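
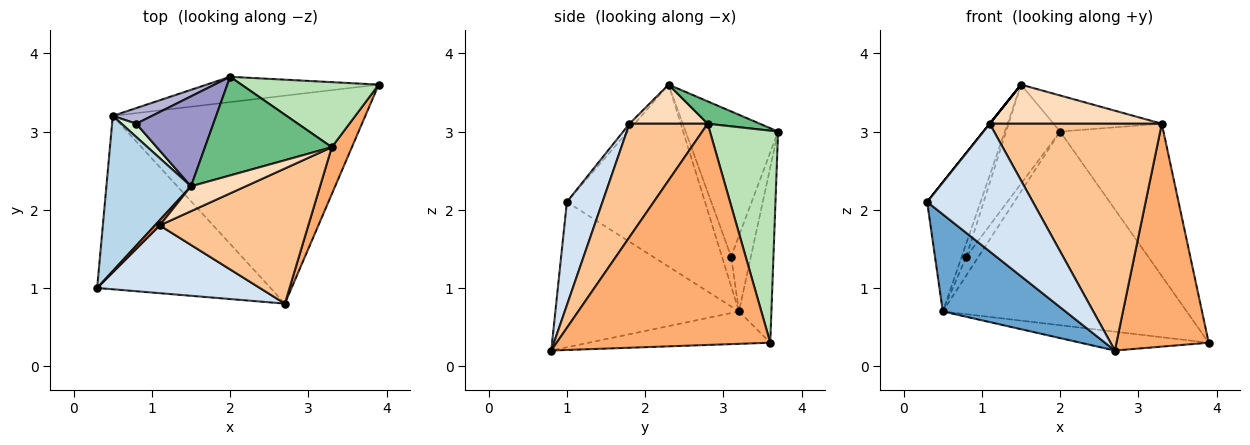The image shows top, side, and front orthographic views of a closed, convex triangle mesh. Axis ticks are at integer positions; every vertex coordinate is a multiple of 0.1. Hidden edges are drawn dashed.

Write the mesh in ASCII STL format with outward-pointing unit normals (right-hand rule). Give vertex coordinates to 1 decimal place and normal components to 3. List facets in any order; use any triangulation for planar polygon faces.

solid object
 facet normal -0.590 -0.394 -0.704
  outer loop
   vertex 0.5 3.2 0.7
   vertex 2.7 0.8 0.2
   vertex 0.3 1.0 2.1
  endloop
 endfacet
 facet normal -0.127 0.090 -0.988
  outer loop
   vertex 0.5 3.2 0.7
   vertex 3.9 3.6 0.3
   vertex 2.7 0.8 0.2
  endloop
 endfacet
 facet normal -0.856 0.331 0.398
  outer loop
   vertex 0.5 3.2 0.7
   vertex 0.3 1.0 2.1
   vertex 1.5 2.3 3.6
  endloop
 endfacet
 facet normal 0.285 -0.847 0.449
  outer loop
   vertex 1.1 1.8 3.1
   vertex 0.3 1.0 2.1
   vertex 2.7 0.8 0.2
  endloop
 endfacet
 facet normal -0.781 0.000 0.625
  outer loop
   vertex 1.1 1.8 3.1
   vertex 1.5 2.3 3.6
   vertex 0.3 1.0 2.1
  endloop
 endfacet
 facet normal 0.915 -0.395 0.083
  outer loop
   vertex 3.3 2.8 3.1
   vertex 2.7 0.8 0.2
   vertex 3.9 3.6 0.3
  endloop
 endfacet
 facet normal 0.364 -0.800 0.477
  outer loop
   vertex 3.3 2.8 3.1
   vertex 1.1 1.8 3.1
   vertex 2.7 0.8 0.2
  endloop
 endfacet
 facet normal 0.358 -0.788 0.501
  outer loop
   vertex 3.3 2.8 3.1
   vertex 1.5 2.3 3.6
   vertex 1.1 1.8 3.1
  endloop
 endfacet
 facet normal 0.163 0.339 0.927
  outer loop
   vertex 2.0 3.7 3.0
   vertex 1.5 2.3 3.6
   vertex 3.3 2.8 3.1
  endloop
 endfacet
 facet normal -0.131 0.983 -0.128
  outer loop
   vertex 2.0 3.7 3.0
   vertex 3.9 3.6 0.3
   vertex 0.5 3.2 0.7
  endloop
 endfacet
 facet normal 0.519 0.786 0.336
  outer loop
   vertex 2.0 3.7 3.0
   vertex 3.3 2.8 3.1
   vertex 3.9 3.6 0.3
  endloop
 endfacet
 facet normal -0.816 0.408 0.408
  outer loop
   vertex 0.8 3.1 1.4
   vertex 0.5 3.2 0.7
   vertex 1.5 2.3 3.6
  endloop
 endfacet
 facet normal -0.785 0.459 0.417
  outer loop
   vertex 0.8 3.1 1.4
   vertex 1.5 2.3 3.6
   vertex 2.0 3.7 3.0
  endloop
 endfacet
 facet normal -0.778 0.483 0.402
  outer loop
   vertex 0.8 3.1 1.4
   vertex 2.0 3.7 3.0
   vertex 0.5 3.2 0.7
  endloop
 endfacet
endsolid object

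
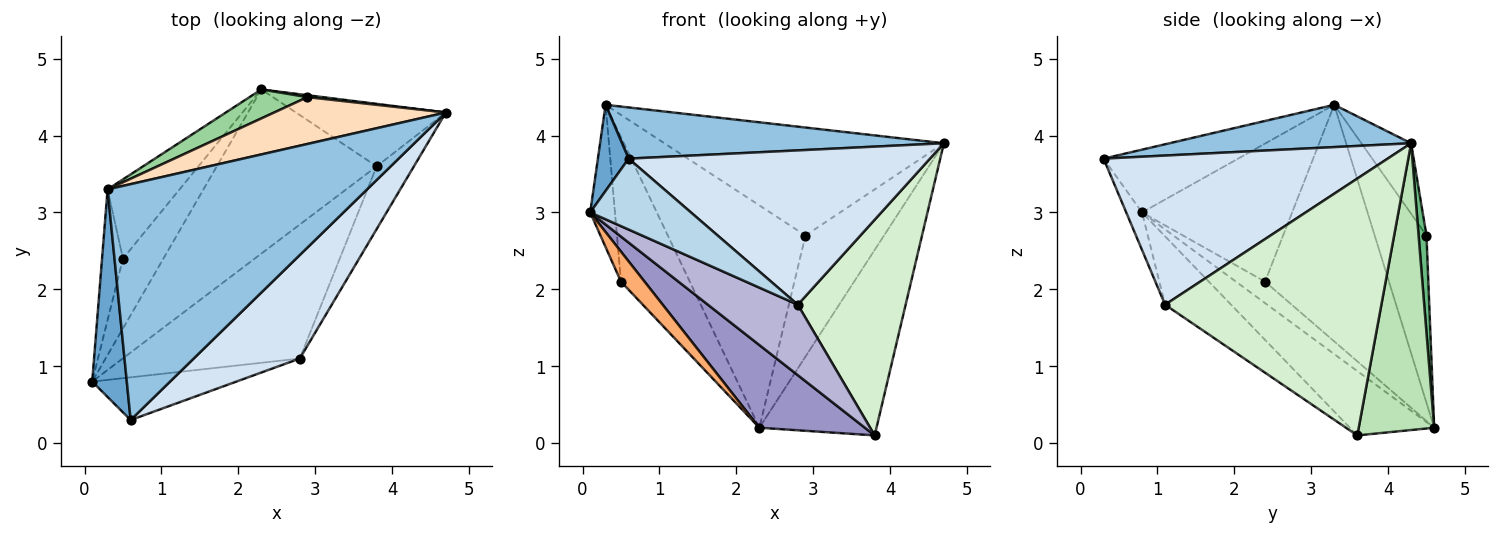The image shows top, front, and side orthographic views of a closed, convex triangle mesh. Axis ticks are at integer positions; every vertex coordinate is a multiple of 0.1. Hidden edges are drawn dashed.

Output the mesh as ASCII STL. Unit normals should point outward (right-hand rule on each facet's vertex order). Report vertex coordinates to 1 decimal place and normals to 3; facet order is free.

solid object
 facet normal -0.859 -0.196 0.473
  outer loop
   vertex 0.6 0.3 3.7
   vertex 0.3 3.3 4.4
   vertex 0.1 0.8 3.0
  endloop
 endfacet
 facet normal 0.157 -0.209 0.965
  outer loop
   vertex 0.6 0.3 3.7
   vertex 4.7 4.3 3.9
   vertex 0.3 3.3 4.4
  endloop
 endfacet
 facet normal -0.133 -0.849 -0.511
  outer loop
   vertex 0.6 0.3 3.7
   vertex 0.1 0.8 3.0
   vertex 2.8 1.1 1.8
  endloop
 endfacet
 facet normal 0.617 -0.654 0.439
  outer loop
   vertex 0.6 0.3 3.7
   vertex 2.8 1.1 1.8
   vertex 4.7 4.3 3.9
  endloop
 endfacet
 facet normal -0.976 0.161 -0.148
  outer loop
   vertex 0.5 2.4 2.1
   vertex 0.1 0.8 3.0
   vertex 0.3 3.3 4.4
  endloop
 endfacet
 facet normal -0.438 -0.355 -0.826
  outer loop
   vertex 0.5 2.4 2.1
   vertex 2.3 4.6 0.2
   vertex 0.1 0.8 3.0
  endloop
 endfacet
 facet normal -0.845 0.469 -0.257
  outer loop
   vertex 0.5 2.4 2.1
   vertex 0.3 3.3 4.4
   vertex 2.3 4.6 0.2
  endloop
 endfacet
 facet normal -0.161 0.905 0.393
  outer loop
   vertex 2.9 4.5 2.7
   vertex 0.3 3.3 4.4
   vertex 4.7 4.3 3.9
  endloop
 endfacet
 facet normal 0.100 0.995 0.016
  outer loop
   vertex 2.9 4.5 2.7
   vertex 4.7 4.3 3.9
   vertex 2.3 4.6 0.2
  endloop
 endfacet
 facet normal -0.350 0.929 0.121
  outer loop
   vertex 2.9 4.5 2.7
   vertex 2.3 4.6 0.2
   vertex 0.3 3.3 4.4
  endloop
 endfacet
 facet normal 0.521 0.809 -0.272
  outer loop
   vertex 3.8 3.6 0.1
   vertex 2.3 4.6 0.2
   vertex 4.7 4.3 3.9
  endloop
 endfacet
 facet normal 0.887 -0.442 -0.129
  outer loop
   vertex 3.8 3.6 0.1
   vertex 4.7 4.3 3.9
   vertex 2.8 1.1 1.8
  endloop
 endfacet
 facet normal -0.338 -0.423 -0.840
  outer loop
   vertex 3.8 3.6 0.1
   vertex 0.1 0.8 3.0
   vertex 2.3 4.6 0.2
  endloop
 endfacet
 facet normal -0.323 -0.440 -0.838
  outer loop
   vertex 3.8 3.6 0.1
   vertex 2.8 1.1 1.8
   vertex 0.1 0.8 3.0
  endloop
 endfacet
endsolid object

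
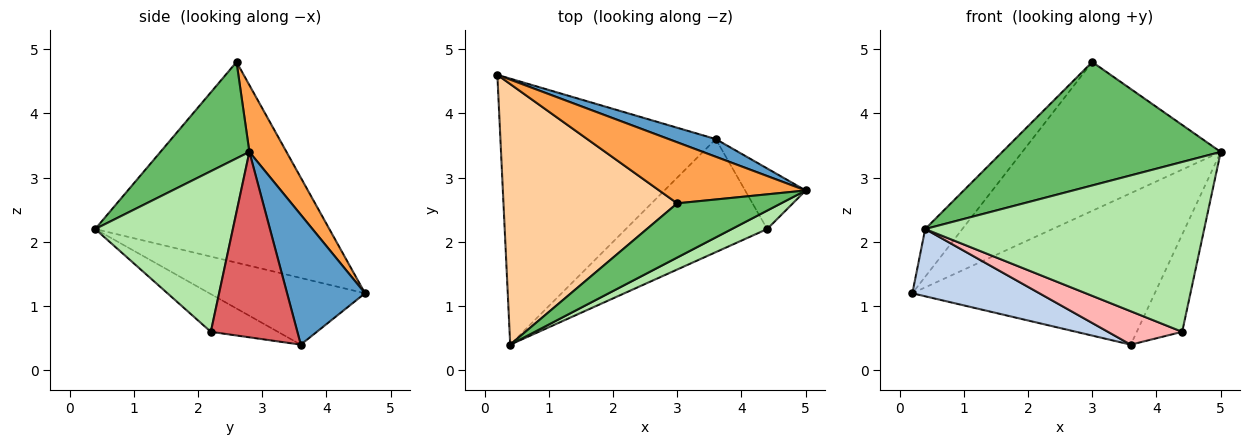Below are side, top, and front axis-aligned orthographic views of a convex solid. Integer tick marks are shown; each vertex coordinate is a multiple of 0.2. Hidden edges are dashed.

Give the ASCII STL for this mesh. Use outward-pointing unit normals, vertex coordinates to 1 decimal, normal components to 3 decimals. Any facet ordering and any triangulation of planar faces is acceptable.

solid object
 facet normal 0.304 0.946 0.110
  outer loop
   vertex 3.6 3.6 0.4
   vertex 0.2 4.6 1.2
   vertex 5.0 2.8 3.4
  endloop
 endfacet
 facet normal -0.288 -0.235 -0.929
  outer loop
   vertex 3.6 3.6 0.4
   vertex 0.4 0.4 2.2
   vertex 0.2 4.6 1.2
  endloop
 endfacet
 facet normal 0.171 0.912 0.374
  outer loop
   vertex 3.0 2.6 4.8
   vertex 5.0 2.8 3.4
   vertex 0.2 4.6 1.2
  endloop
 endfacet
 facet normal -0.751 0.119 0.650
  outer loop
   vertex 3.0 2.6 4.8
   vertex 0.2 4.6 1.2
   vertex 0.4 0.4 2.2
  endloop
 endfacet
 facet normal 0.349 -0.858 0.377
  outer loop
   vertex 3.0 2.6 4.8
   vertex 0.4 0.4 2.2
   vertex 5.0 2.8 3.4
  endloop
 endfacet
 facet normal 0.440 -0.893 0.097
  outer loop
   vertex 4.4 2.2 0.6
   vertex 5.0 2.8 3.4
   vertex 0.4 0.4 2.2
  endloop
 endfacet
 facet normal 0.851 0.446 -0.278
  outer loop
   vertex 4.4 2.2 0.6
   vertex 3.6 3.6 0.4
   vertex 5.0 2.8 3.4
  endloop
 endfacet
 facet normal -0.248 -0.274 -0.929
  outer loop
   vertex 4.4 2.2 0.6
   vertex 0.4 0.4 2.2
   vertex 3.6 3.6 0.4
  endloop
 endfacet
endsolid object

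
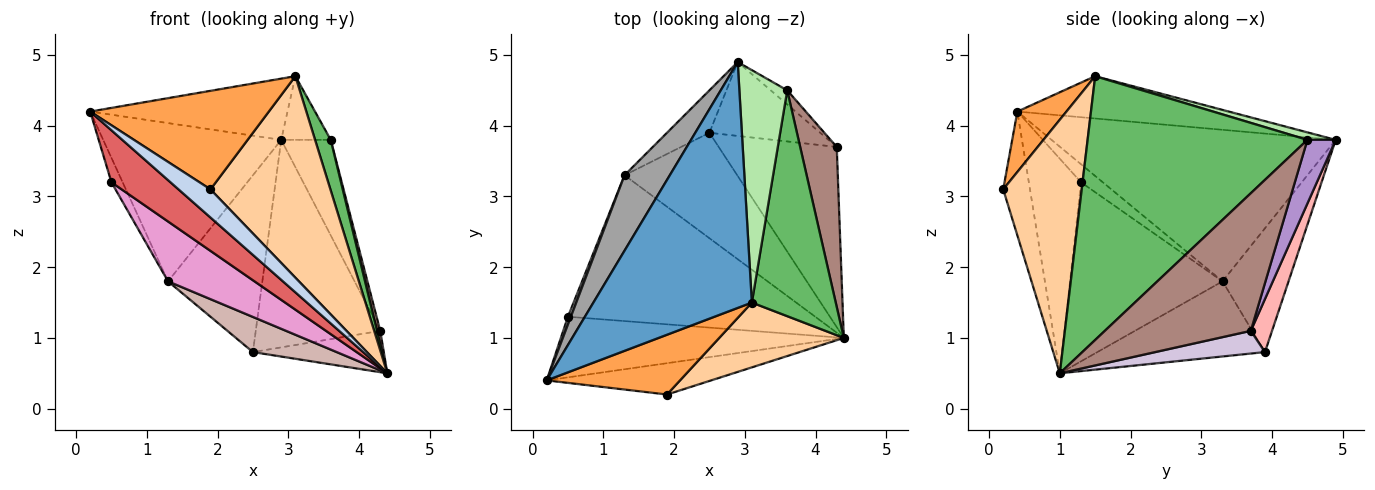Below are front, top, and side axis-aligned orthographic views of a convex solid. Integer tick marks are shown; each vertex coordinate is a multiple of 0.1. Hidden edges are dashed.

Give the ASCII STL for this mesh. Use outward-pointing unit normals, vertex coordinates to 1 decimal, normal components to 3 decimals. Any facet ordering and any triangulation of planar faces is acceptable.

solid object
 facet normal -0.251 0.234 0.939
  outer loop
   vertex 3.1 1.5 4.7
   vertex 2.9 4.9 3.8
   vertex 0.2 0.4 4.2
  endloop
 endfacet
 facet normal -0.489 -0.583 -0.649
  outer loop
   vertex 1.9 0.2 3.1
   vertex 0.2 0.4 4.2
   vertex 4.4 1.0 0.5
  endloop
 endfacet
 facet normal 0.229 -0.832 0.505
  outer loop
   vertex 1.9 0.2 3.1
   vertex 3.1 1.5 4.7
   vertex 0.2 0.4 4.2
  endloop
 endfacet
 facet normal 0.529 -0.808 0.260
  outer loop
   vertex 1.9 0.2 3.1
   vertex 4.4 1.0 0.5
   vertex 3.1 1.5 4.7
  endloop
 endfacet
 facet normal 0.951 -0.068 0.302
  outer loop
   vertex 3.6 4.5 3.8
   vertex 3.1 1.5 4.7
   vertex 4.4 1.0 0.5
  endloop
 endfacet
 facet normal 0.149 0.261 0.954
  outer loop
   vertex 3.6 4.5 3.8
   vertex 2.9 4.9 3.8
   vertex 3.1 1.5 4.7
  endloop
 endfacet
 facet normal -0.499 -0.565 -0.658
  outer loop
   vertex 0.5 1.3 3.2
   vertex 4.4 1.0 0.5
   vertex 0.2 0.4 4.2
  endloop
 endfacet
 facet normal 0.159 0.930 -0.331
  outer loop
   vertex 4.3 3.7 1.1
   vertex 2.5 3.9 0.8
   vertex 2.9 4.9 3.8
  endloop
 endfacet
 facet normal 0.492 0.861 -0.128
  outer loop
   vertex 4.3 3.7 1.1
   vertex 2.9 4.9 3.8
   vertex 3.6 4.5 3.8
  endloop
 endfacet
 facet normal 0.184 0.220 -0.958
  outer loop
   vertex 4.3 3.7 1.1
   vertex 4.4 1.0 0.5
   vertex 2.5 3.9 0.8
  endloop
 endfacet
 facet normal 0.966 -0.021 0.257
  outer loop
   vertex 4.3 3.7 1.1
   vertex 3.6 4.5 3.8
   vertex 4.4 1.0 0.5
  endloop
 endfacet
 facet normal -0.535 -0.267 -0.802
  outer loop
   vertex 1.3 3.3 1.8
   vertex 2.5 3.9 0.8
   vertex 4.4 1.0 0.5
  endloop
 endfacet
 facet normal -0.556 -0.315 -0.769
  outer loop
   vertex 1.3 3.3 1.8
   vertex 4.4 1.0 0.5
   vertex 0.5 1.3 3.2
  endloop
 endfacet
 facet normal -0.563 0.804 -0.193
  outer loop
   vertex 1.3 3.3 1.8
   vertex 2.9 4.9 3.8
   vertex 2.5 3.9 0.8
  endloop
 endfacet
 facet normal -0.821 0.515 0.245
  outer loop
   vertex 1.3 3.3 1.8
   vertex 0.2 0.4 4.2
   vertex 2.9 4.9 3.8
  endloop
 endfacet
 facet normal -0.880 0.452 0.143
  outer loop
   vertex 1.3 3.3 1.8
   vertex 0.5 1.3 3.2
   vertex 0.2 0.4 4.2
  endloop
 endfacet
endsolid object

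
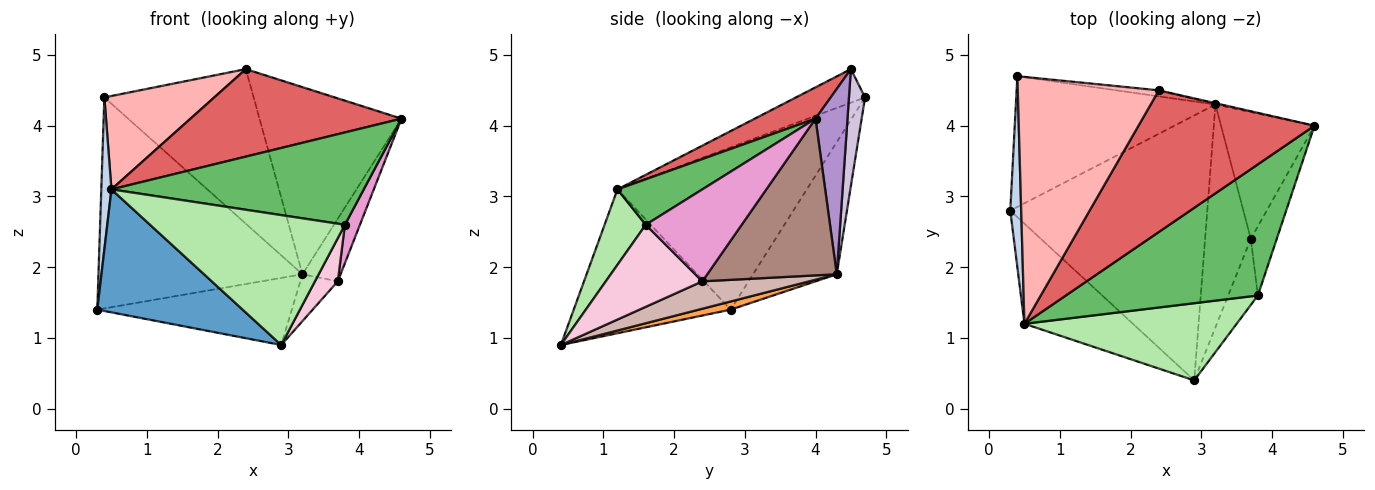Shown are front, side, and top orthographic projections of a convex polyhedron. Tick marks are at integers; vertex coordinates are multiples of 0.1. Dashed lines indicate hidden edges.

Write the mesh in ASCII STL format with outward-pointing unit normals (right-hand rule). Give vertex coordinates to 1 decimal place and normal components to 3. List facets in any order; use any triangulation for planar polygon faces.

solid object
 facet normal -0.642 -0.595 -0.484
  outer loop
   vertex 0.5 1.2 3.1
   vertex 0.3 2.8 1.4
   vertex 2.9 0.4 0.9
  endloop
 endfacet
 facet normal -0.996 -0.053 0.067
  outer loop
   vertex 0.5 1.2 3.1
   vertex 0.4 4.7 4.4
   vertex 0.3 2.8 1.4
  endloop
 endfacet
 facet normal 0.040 0.245 -0.969
  outer loop
   vertex 3.2 4.3 1.9
   vertex 2.9 0.4 0.9
   vertex 0.3 2.8 1.4
  endloop
 endfacet
 facet normal -0.329 0.803 -0.497
  outer loop
   vertex 3.2 4.3 1.9
   vertex 0.3 2.8 1.4
   vertex 0.4 4.7 4.4
  endloop
 endfacet
 facet normal 0.190 -0.565 0.803
  outer loop
   vertex 3.8 1.6 2.6
   vertex 4.6 4.0 4.1
   vertex 0.5 1.2 3.1
  endloop
 endfacet
 facet normal 0.179 -0.846 0.503
  outer loop
   vertex 3.8 1.6 2.6
   vertex 0.5 1.2 3.1
   vertex 2.9 0.4 0.9
  endloop
 endfacet
 facet normal 0.150 -0.520 0.841
  outer loop
   vertex 2.4 4.5 4.8
   vertex 0.5 1.2 3.1
   vertex 4.6 4.0 4.1
  endloop
 endfacet
 facet normal -0.217 -0.345 0.913
  outer loop
   vertex 2.4 4.5 4.8
   vertex 0.4 4.7 4.4
   vertex 0.5 1.2 3.1
  endloop
 endfacet
 facet normal 0.220 0.976 -0.007
  outer loop
   vertex 2.4 4.5 4.8
   vertex 4.6 4.0 4.1
   vertex 3.2 4.3 1.9
  endloop
 endfacet
 facet normal 0.107 0.993 -0.039
  outer loop
   vertex 2.4 4.5 4.8
   vertex 3.2 4.3 1.9
   vertex 0.4 4.7 4.4
  endloop
 endfacet
 facet normal 0.833 0.245 -0.496
  outer loop
   vertex 3.7 2.4 1.8
   vertex 3.2 4.3 1.9
   vertex 4.6 4.0 4.1
  endloop
 endfacet
 facet normal 0.506 0.178 -0.844
  outer loop
   vertex 3.7 2.4 1.8
   vertex 2.9 0.4 0.9
   vertex 3.2 4.3 1.9
  endloop
 endfacet
 facet normal 0.952 -0.149 -0.268
  outer loop
   vertex 3.7 2.4 1.8
   vertex 4.6 4.0 4.1
   vertex 3.8 1.6 2.6
  endloop
 endfacet
 facet normal 0.918 -0.218 -0.332
  outer loop
   vertex 3.7 2.4 1.8
   vertex 3.8 1.6 2.6
   vertex 2.9 0.4 0.9
  endloop
 endfacet
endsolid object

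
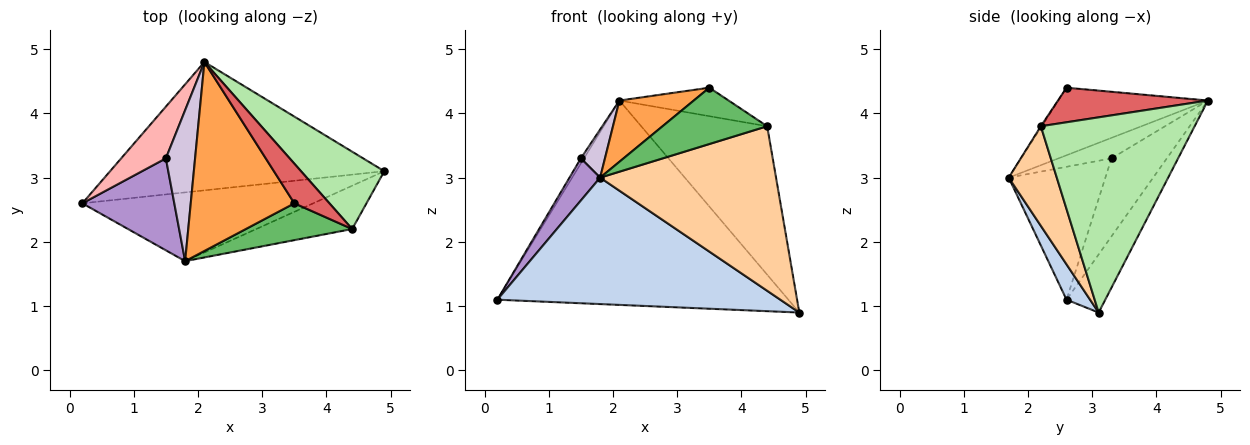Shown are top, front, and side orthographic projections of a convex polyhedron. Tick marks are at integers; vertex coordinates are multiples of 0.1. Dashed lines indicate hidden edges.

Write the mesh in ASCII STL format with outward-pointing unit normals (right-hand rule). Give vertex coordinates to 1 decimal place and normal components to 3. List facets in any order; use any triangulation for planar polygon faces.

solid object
 facet normal -0.112 0.841 -0.529
  outer loop
   vertex 2.1 4.8 4.2
   vertex 4.9 3.1 0.9
   vertex 0.2 2.6 1.1
  endloop
 endfacet
 facet normal 0.073 -0.876 -0.476
  outer loop
   vertex 1.8 1.7 3.0
   vertex 0.2 2.6 1.1
   vertex 4.9 3.1 0.9
  endloop
 endfacet
 facet normal -0.527 -0.262 0.808
  outer loop
   vertex 1.8 1.7 3.0
   vertex 3.5 2.6 4.4
   vertex 2.1 4.8 4.2
  endloop
 endfacet
 facet normal 0.256 -0.935 -0.246
  outer loop
   vertex 4.4 2.2 3.8
   vertex 1.8 1.7 3.0
   vertex 4.9 3.1 0.9
  endloop
 endfacet
 facet normal -0.007 -0.837 0.547
  outer loop
   vertex 4.4 2.2 3.8
   vertex 3.5 2.6 4.4
   vertex 1.8 1.7 3.0
  endloop
 endfacet
 facet normal 0.735 0.602 0.313
  outer loop
   vertex 4.4 2.2 3.8
   vertex 4.9 3.1 0.9
   vertex 2.1 4.8 4.2
  endloop
 endfacet
 facet normal 0.625 0.455 0.634
  outer loop
   vertex 4.4 2.2 3.8
   vertex 2.1 4.8 4.2
   vertex 3.5 2.6 4.4
  endloop
 endfacet
 facet normal -0.867 0.049 0.497
  outer loop
   vertex 1.5 3.3 3.3
   vertex 2.1 4.8 4.2
   vertex 0.2 2.6 1.1
  endloop
 endfacet
 facet normal -0.796 -0.252 0.551
  outer loop
   vertex 1.5 3.3 3.3
   vertex 0.2 2.6 1.1
   vertex 1.8 1.7 3.0
  endloop
 endfacet
 facet normal -0.556 -0.253 0.792
  outer loop
   vertex 1.5 3.3 3.3
   vertex 1.8 1.7 3.0
   vertex 2.1 4.8 4.2
  endloop
 endfacet
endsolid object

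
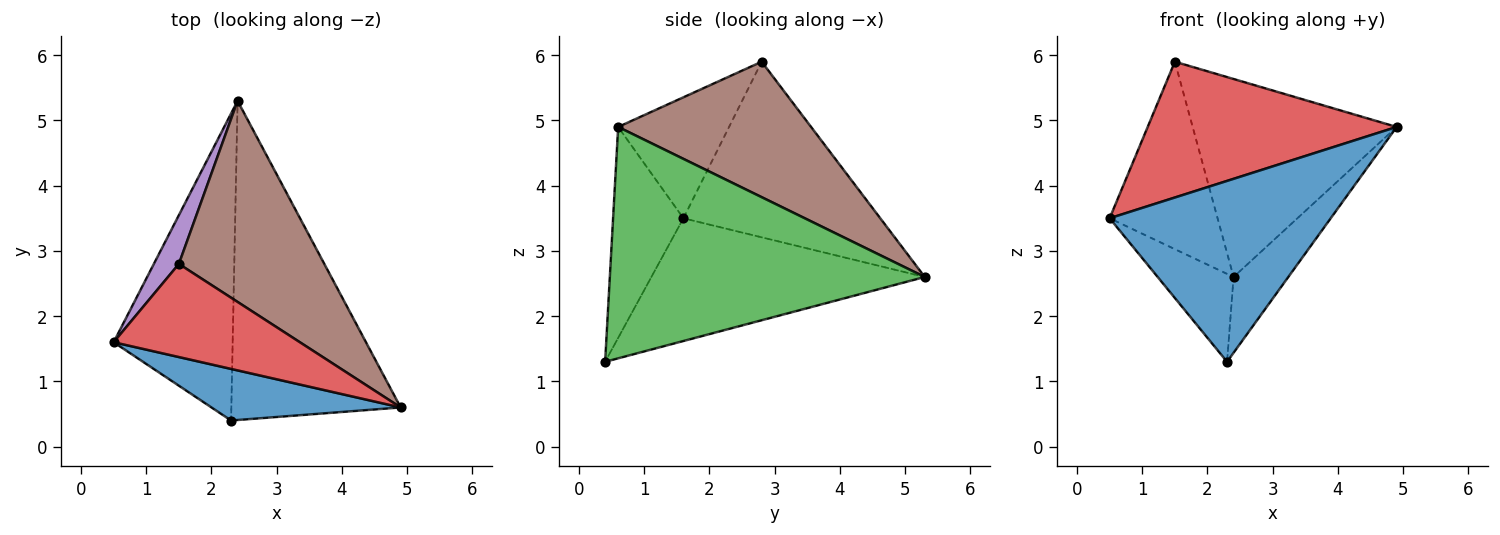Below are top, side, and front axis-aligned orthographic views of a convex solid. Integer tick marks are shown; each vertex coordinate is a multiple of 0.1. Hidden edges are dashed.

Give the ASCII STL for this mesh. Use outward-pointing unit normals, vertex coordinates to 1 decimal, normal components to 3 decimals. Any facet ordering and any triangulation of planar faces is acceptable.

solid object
 facet normal -0.292 -0.920 0.262
  outer loop
   vertex 2.3 0.4 1.3
   vertex 4.9 0.6 4.9
   vertex 0.5 1.6 3.5
  endloop
 endfacet
 facet normal -0.704 0.195 -0.683
  outer loop
   vertex 2.3 0.4 1.3
   vertex 0.5 1.6 3.5
   vertex 2.4 5.3 2.6
  endloop
 endfacet
 facet normal 0.799 0.139 -0.585
  outer loop
   vertex 2.3 0.4 1.3
   vertex 2.4 5.3 2.6
   vertex 4.9 0.6 4.9
  endloop
 endfacet
 facet normal -0.345 -0.774 0.531
  outer loop
   vertex 1.5 2.8 5.9
   vertex 0.5 1.6 3.5
   vertex 4.9 0.6 4.9
  endloop
 endfacet
 facet normal -0.870 0.477 0.124
  outer loop
   vertex 1.5 2.8 5.9
   vertex 2.4 5.3 2.6
   vertex 0.5 1.6 3.5
  endloop
 endfacet
 facet normal 0.553 0.585 0.594
  outer loop
   vertex 1.5 2.8 5.9
   vertex 4.9 0.6 4.9
   vertex 2.4 5.3 2.6
  endloop
 endfacet
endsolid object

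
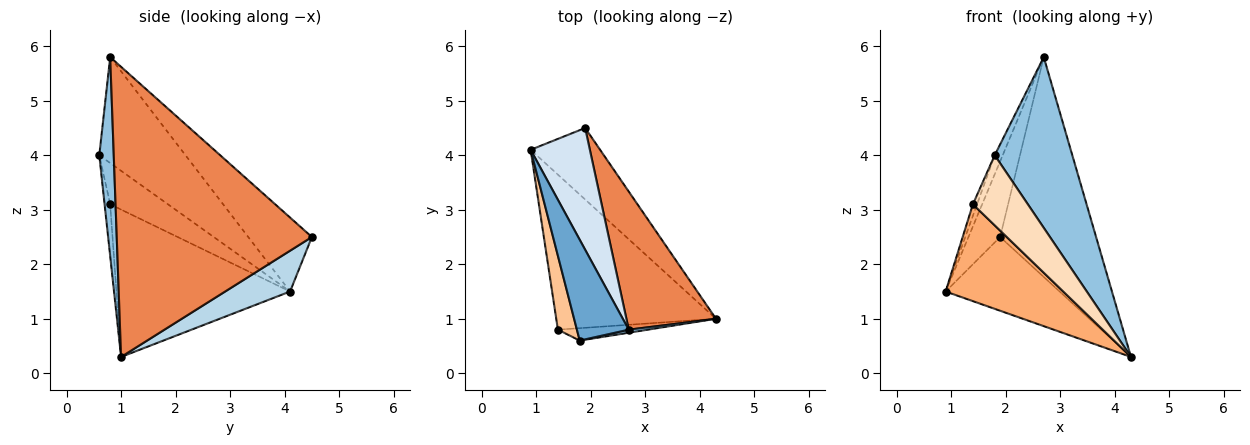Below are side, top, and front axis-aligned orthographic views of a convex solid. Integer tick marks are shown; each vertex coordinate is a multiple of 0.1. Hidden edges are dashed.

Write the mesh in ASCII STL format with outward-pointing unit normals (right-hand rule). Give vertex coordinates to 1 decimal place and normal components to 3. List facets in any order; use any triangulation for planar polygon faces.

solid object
 facet normal -0.895 0.083 0.438
  outer loop
   vertex 2.7 0.8 5.8
   vertex 0.9 4.1 1.5
   vertex 1.8 0.6 4.0
  endloop
 endfacet
 facet normal 0.183 -0.983 0.018
  outer loop
   vertex 2.7 0.8 5.8
   vertex 1.8 0.6 4.0
   vertex 4.3 1.0 0.3
  endloop
 endfacet
 facet normal 0.378 0.665 -0.644
  outer loop
   vertex 1.9 4.5 2.5
   vertex 4.3 1.0 0.3
   vertex 0.9 4.1 1.5
  endloop
 endfacet
 facet normal -0.728 0.362 0.583
  outer loop
   vertex 1.9 4.5 2.5
   vertex 0.9 4.1 1.5
   vertex 2.7 0.8 5.8
  endloop
 endfacet
 facet normal 0.865 0.425 0.267
  outer loop
   vertex 1.9 4.5 2.5
   vertex 2.7 0.8 5.8
   vertex 4.3 1.0 0.3
  endloop
 endfacet
 facet normal -0.616 -0.417 -0.668
  outer loop
   vertex 1.4 0.8 3.1
   vertex 0.9 4.1 1.5
   vertex 4.3 1.0 0.3
  endloop
 endfacet
 facet normal -0.906 0.065 0.417
  outer loop
   vertex 1.4 0.8 3.1
   vertex 1.8 0.6 4.0
   vertex 0.9 4.1 1.5
  endloop
 endfacet
 facet normal -0.100 -0.980 -0.173
  outer loop
   vertex 1.4 0.8 3.1
   vertex 4.3 1.0 0.3
   vertex 1.8 0.6 4.0
  endloop
 endfacet
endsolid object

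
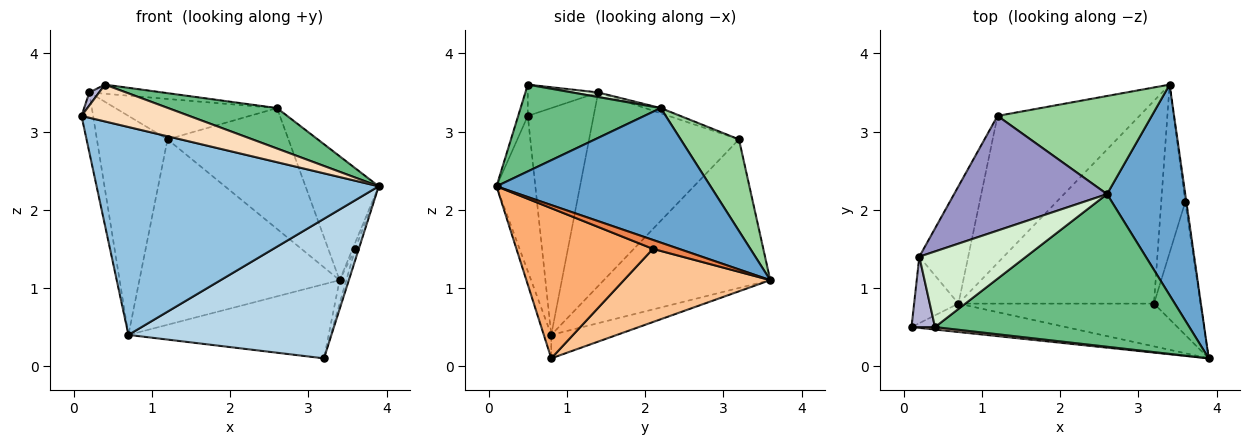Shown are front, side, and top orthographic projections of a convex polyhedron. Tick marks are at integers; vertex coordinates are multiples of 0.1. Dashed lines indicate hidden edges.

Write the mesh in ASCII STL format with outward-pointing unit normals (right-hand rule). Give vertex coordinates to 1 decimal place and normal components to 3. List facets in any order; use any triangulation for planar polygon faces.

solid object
 facet normal 0.829 0.284 0.482
  outer loop
   vertex 2.6 2.2 3.3
   vertex 3.9 0.1 2.3
   vertex 3.4 3.6 1.1
  endloop
 endfacet
 facet normal -0.135 -0.982 -0.134
  outer loop
   vertex 0.7 0.8 0.4
   vertex 3.9 0.1 2.3
   vertex 0.1 0.5 3.2
  endloop
 endfacet
 facet normal -0.035 -0.956 -0.293
  outer loop
   vertex 0.7 0.8 0.4
   vertex 3.2 0.8 0.1
   vertex 3.9 0.1 2.3
  endloop
 endfacet
 facet normal -0.112 0.341 -0.933
  outer loop
   vertex 0.7 0.8 0.4
   vertex 3.4 3.6 1.1
   vertex 3.2 0.8 0.1
  endloop
 endfacet
 facet normal 0.987 0.099 -0.123
  outer loop
   vertex 3.6 2.1 1.5
   vertex 3.4 3.6 1.1
   vertex 3.9 0.1 2.3
  endloop
 endfacet
 facet normal 0.955 0.025 -0.296
  outer loop
   vertex 3.6 2.1 1.5
   vertex 3.9 0.1 2.3
   vertex 3.2 0.8 0.1
  endloop
 endfacet
 facet normal 0.949 0.043 -0.312
  outer loop
   vertex 3.6 2.1 1.5
   vertex 3.2 0.8 0.1
   vertex 3.4 3.6 1.1
  endloop
 endfacet
 facet normal -0.089 -0.994 0.067
  outer loop
   vertex 0.4 0.5 3.6
   vertex 0.1 0.5 3.2
   vertex 3.9 0.1 2.3
  endloop
 endfacet
 facet normal 0.313 -0.243 0.918
  outer loop
   vertex 0.4 0.5 3.6
   vertex 3.9 0.1 2.3
   vertex 2.6 2.2 3.3
  endloop
 endfacet
 facet normal 0.351 0.727 0.590
  outer loop
   vertex 1.2 3.2 2.9
   vertex 2.6 2.2 3.3
   vertex 3.4 3.6 1.1
  endloop
 endfacet
 facet normal -0.546 0.656 -0.521
  outer loop
   vertex 1.2 3.2 2.9
   vertex 3.4 3.6 1.1
   vertex 0.7 0.8 0.4
  endloop
 endfacet
 facet normal 0.043 0.120 0.992
  outer loop
   vertex 0.2 1.4 3.5
   vertex 0.4 0.5 3.6
   vertex 2.6 2.2 3.3
  endloop
 endfacet
 facet normal -0.032 0.332 0.943
  outer loop
   vertex 0.2 1.4 3.5
   vertex 2.6 2.2 3.3
   vertex 1.2 3.2 2.9
  endloop
 endfacet
 facet normal -0.795 -0.110 0.596
  outer loop
   vertex 0.2 1.4 3.5
   vertex 0.1 0.5 3.2
   vertex 0.4 0.5 3.6
  endloop
 endfacet
 facet normal -0.967 0.170 -0.189
  outer loop
   vertex 0.2 1.4 3.5
   vertex 0.7 0.8 0.4
   vertex 0.1 0.5 3.2
  endloop
 endfacet
 facet normal -0.882 0.416 -0.223
  outer loop
   vertex 0.2 1.4 3.5
   vertex 1.2 3.2 2.9
   vertex 0.7 0.8 0.4
  endloop
 endfacet
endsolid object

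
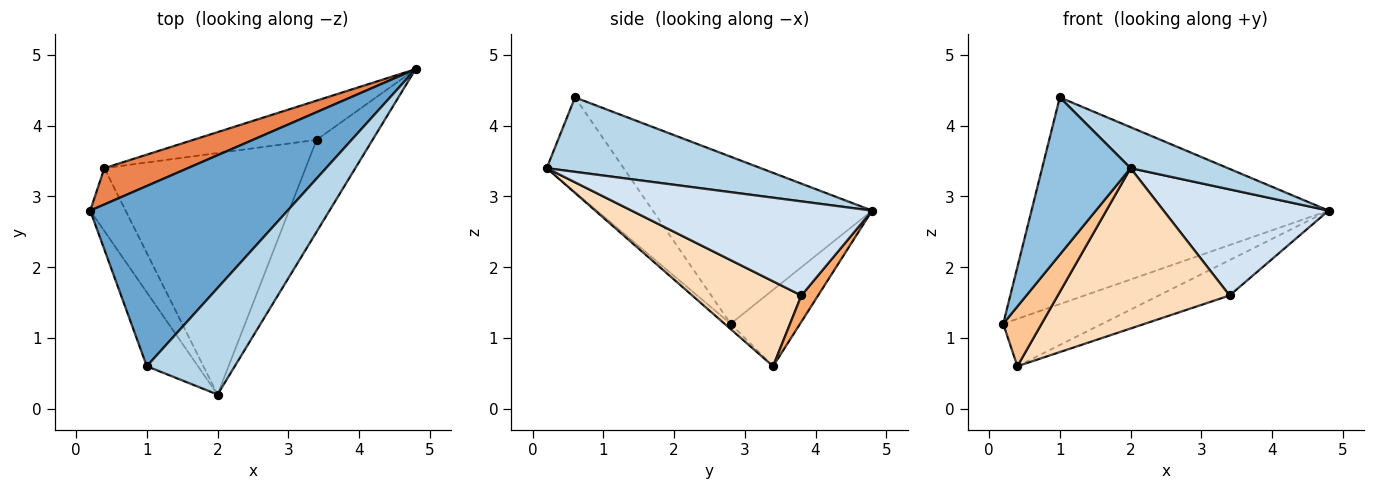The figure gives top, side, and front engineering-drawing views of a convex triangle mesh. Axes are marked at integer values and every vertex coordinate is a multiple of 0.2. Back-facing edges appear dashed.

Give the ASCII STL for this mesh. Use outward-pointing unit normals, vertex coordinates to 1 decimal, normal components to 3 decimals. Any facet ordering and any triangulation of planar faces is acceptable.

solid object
 facet normal -0.486 0.659 0.574
  outer loop
   vertex 1.0 0.6 4.4
   vertex 4.8 4.8 2.8
   vertex 0.2 2.8 1.2
  endloop
 endfacet
 facet normal -0.619 -0.711 -0.334
  outer loop
   vertex 1.0 0.6 4.4
   vertex 0.2 2.8 1.2
   vertex 2.0 0.2 3.4
  endloop
 endfacet
 facet normal 0.620 -0.282 0.732
  outer loop
   vertex 1.0 0.6 4.4
   vertex 2.0 0.2 3.4
   vertex 4.8 4.8 2.8
  endloop
 endfacet
 facet normal 0.740 -0.508 -0.440
  outer loop
   vertex 3.4 3.8 1.6
   vertex 4.8 4.8 2.8
   vertex 2.0 0.2 3.4
  endloop
 endfacet
 facet normal -0.486 0.694 0.531
  outer loop
   vertex 0.4 3.4 0.6
   vertex 0.2 2.8 1.2
   vertex 4.8 4.8 2.8
  endloop
 endfacet
 facet normal 0.156 0.661 -0.734
  outer loop
   vertex 0.4 3.4 0.6
   vertex 4.8 4.8 2.8
   vertex 3.4 3.8 1.6
  endloop
 endfacet
 facet normal -0.108 -0.685 -0.721
  outer loop
   vertex 0.4 3.4 0.6
   vertex 2.0 0.2 3.4
   vertex 0.2 2.8 1.2
  endloop
 endfacet
 facet normal 0.332 -0.522 -0.786
  outer loop
   vertex 0.4 3.4 0.6
   vertex 3.4 3.8 1.6
   vertex 2.0 0.2 3.4
  endloop
 endfacet
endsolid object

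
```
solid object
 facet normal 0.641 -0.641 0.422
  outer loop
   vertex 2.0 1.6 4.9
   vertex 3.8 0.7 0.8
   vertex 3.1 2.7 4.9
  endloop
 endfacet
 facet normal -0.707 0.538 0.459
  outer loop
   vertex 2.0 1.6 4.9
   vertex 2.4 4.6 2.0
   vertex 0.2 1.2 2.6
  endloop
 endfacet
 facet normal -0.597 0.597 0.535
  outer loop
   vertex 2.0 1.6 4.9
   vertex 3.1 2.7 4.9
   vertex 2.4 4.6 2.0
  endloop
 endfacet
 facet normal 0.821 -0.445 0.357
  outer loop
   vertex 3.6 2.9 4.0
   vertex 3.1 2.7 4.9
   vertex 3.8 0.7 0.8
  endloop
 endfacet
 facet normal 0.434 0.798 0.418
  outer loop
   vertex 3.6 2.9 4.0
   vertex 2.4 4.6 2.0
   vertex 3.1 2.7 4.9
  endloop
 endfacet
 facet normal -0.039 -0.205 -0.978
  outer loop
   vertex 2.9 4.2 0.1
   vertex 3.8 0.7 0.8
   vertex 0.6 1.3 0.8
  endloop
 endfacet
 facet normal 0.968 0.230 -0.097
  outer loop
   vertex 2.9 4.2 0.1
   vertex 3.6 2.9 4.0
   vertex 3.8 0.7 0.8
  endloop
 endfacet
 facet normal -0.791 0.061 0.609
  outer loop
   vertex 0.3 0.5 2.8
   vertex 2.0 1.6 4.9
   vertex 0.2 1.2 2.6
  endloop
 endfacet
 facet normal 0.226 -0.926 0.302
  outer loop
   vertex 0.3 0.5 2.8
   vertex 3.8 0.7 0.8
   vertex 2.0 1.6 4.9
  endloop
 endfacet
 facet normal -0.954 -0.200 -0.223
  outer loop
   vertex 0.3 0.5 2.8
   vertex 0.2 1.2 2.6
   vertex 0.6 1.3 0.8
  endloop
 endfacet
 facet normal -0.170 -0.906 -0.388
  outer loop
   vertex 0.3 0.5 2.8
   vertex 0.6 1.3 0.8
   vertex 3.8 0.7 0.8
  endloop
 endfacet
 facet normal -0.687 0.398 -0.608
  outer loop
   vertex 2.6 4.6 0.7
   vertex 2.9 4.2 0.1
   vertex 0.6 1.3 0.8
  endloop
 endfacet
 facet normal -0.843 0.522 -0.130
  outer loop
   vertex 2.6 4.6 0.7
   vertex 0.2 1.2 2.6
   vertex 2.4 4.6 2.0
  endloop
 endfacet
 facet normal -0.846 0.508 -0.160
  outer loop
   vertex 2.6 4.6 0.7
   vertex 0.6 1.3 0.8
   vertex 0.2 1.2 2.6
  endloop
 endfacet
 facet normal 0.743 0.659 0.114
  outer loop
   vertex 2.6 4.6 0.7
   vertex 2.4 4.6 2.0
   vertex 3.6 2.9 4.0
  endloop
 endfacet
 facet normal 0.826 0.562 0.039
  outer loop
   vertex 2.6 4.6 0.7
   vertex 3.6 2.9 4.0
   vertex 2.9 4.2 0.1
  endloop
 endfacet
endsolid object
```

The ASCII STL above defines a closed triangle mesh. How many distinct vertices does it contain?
10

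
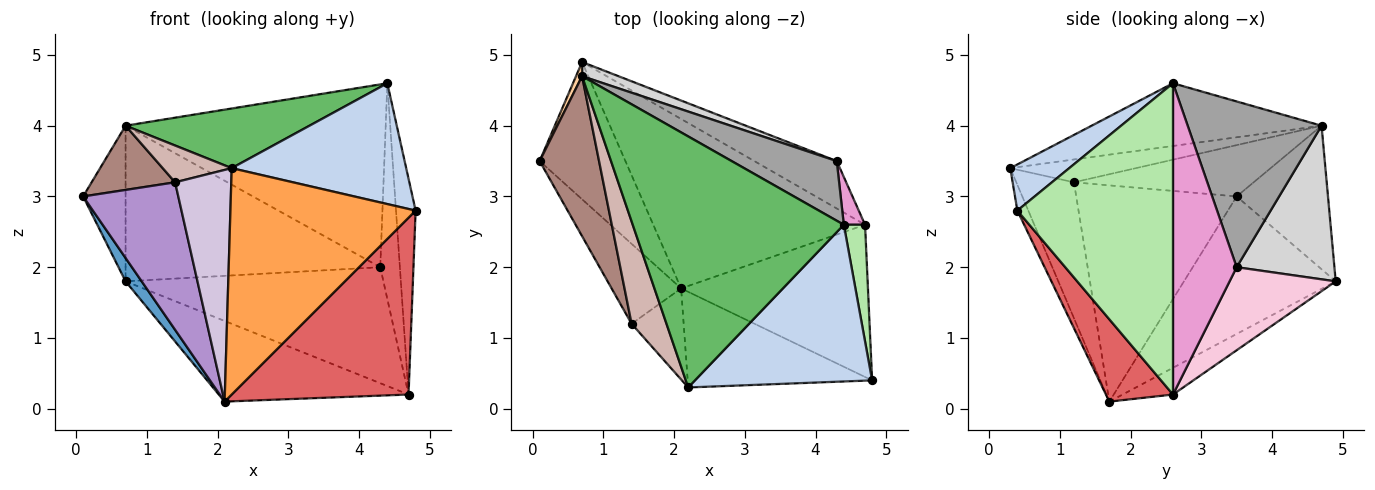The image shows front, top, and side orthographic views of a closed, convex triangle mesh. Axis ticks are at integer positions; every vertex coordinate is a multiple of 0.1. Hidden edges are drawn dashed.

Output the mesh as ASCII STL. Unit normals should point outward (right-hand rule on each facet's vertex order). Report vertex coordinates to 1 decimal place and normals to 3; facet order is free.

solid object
 facet normal -0.845 -0.090 -0.527
  outer loop
   vertex 2.1 1.7 0.1
   vertex 0.1 3.5 3.0
   vertex 0.7 4.9 1.8
  endloop
 endfacet
 facet normal 0.202 -0.598 0.776
  outer loop
   vertex 2.2 0.3 3.4
   vertex 4.8 0.4 2.8
   vertex 4.4 2.6 4.6
  endloop
 endfacet
 facet normal -0.054 -0.920 -0.389
  outer loop
   vertex 2.2 0.3 3.4
   vertex 2.1 1.7 0.1
   vertex 4.8 0.4 2.8
  endloop
 endfacet
 facet normal -0.906 0.421 0.038
  outer loop
   vertex 0.7 4.7 4.0
   vertex 0.7 4.9 1.8
   vertex 0.1 3.5 3.0
  endloop
 endfacet
 facet normal -0.278 -0.222 0.935
  outer loop
   vertex 0.7 4.7 4.0
   vertex 2.2 0.3 3.4
   vertex 4.4 2.6 4.6
  endloop
 endfacet
 facet normal 0.990 0.125 0.067
  outer loop
   vertex 4.7 2.6 0.2
   vertex 4.4 2.6 4.6
   vertex 4.8 0.4 2.8
  endloop
 endfacet
 facet normal 0.276 -0.728 -0.627
  outer loop
   vertex 4.7 2.6 0.2
   vertex 4.8 0.4 2.8
   vertex 2.1 1.7 0.1
  endloop
 endfacet
 facet normal -0.113 0.427 -0.897
  outer loop
   vertex 4.7 2.6 0.2
   vertex 2.1 1.7 0.1
   vertex 0.7 4.9 1.8
  endloop
 endfacet
 facet normal -0.829 -0.492 -0.266
  outer loop
   vertex 1.4 1.2 3.2
   vertex 0.1 3.5 3.0
   vertex 2.1 1.7 0.1
  endloop
 endfacet
 facet normal -0.691 -0.673 -0.265
  outer loop
   vertex 1.4 1.2 3.2
   vertex 2.1 1.7 0.1
   vertex 2.2 0.3 3.4
  endloop
 endfacet
 facet normal -0.626 -0.291 0.724
  outer loop
   vertex 1.4 1.2 3.2
   vertex 0.7 4.7 4.0
   vertex 0.1 3.5 3.0
  endloop
 endfacet
 facet normal -0.524 -0.288 0.801
  outer loop
   vertex 1.4 1.2 3.2
   vertex 2.2 0.3 3.4
   vertex 0.7 4.7 4.0
  endloop
 endfacet
 facet normal 0.954 0.294 0.065
  outer loop
   vertex 4.3 3.5 2.0
   vertex 4.4 2.6 4.6
   vertex 4.7 2.6 0.2
  endloop
 endfacet
 facet normal 0.356 0.865 -0.353
  outer loop
   vertex 4.3 3.5 2.0
   vertex 4.7 2.6 0.2
   vertex 0.7 4.9 1.8
  endloop
 endfacet
 facet normal 0.439 0.854 0.279
  outer loop
   vertex 4.3 3.5 2.0
   vertex 0.7 4.7 4.0
   vertex 4.4 2.6 4.6
  endloop
 endfacet
 facet normal 0.357 0.930 0.085
  outer loop
   vertex 4.3 3.5 2.0
   vertex 0.7 4.9 1.8
   vertex 0.7 4.7 4.0
  endloop
 endfacet
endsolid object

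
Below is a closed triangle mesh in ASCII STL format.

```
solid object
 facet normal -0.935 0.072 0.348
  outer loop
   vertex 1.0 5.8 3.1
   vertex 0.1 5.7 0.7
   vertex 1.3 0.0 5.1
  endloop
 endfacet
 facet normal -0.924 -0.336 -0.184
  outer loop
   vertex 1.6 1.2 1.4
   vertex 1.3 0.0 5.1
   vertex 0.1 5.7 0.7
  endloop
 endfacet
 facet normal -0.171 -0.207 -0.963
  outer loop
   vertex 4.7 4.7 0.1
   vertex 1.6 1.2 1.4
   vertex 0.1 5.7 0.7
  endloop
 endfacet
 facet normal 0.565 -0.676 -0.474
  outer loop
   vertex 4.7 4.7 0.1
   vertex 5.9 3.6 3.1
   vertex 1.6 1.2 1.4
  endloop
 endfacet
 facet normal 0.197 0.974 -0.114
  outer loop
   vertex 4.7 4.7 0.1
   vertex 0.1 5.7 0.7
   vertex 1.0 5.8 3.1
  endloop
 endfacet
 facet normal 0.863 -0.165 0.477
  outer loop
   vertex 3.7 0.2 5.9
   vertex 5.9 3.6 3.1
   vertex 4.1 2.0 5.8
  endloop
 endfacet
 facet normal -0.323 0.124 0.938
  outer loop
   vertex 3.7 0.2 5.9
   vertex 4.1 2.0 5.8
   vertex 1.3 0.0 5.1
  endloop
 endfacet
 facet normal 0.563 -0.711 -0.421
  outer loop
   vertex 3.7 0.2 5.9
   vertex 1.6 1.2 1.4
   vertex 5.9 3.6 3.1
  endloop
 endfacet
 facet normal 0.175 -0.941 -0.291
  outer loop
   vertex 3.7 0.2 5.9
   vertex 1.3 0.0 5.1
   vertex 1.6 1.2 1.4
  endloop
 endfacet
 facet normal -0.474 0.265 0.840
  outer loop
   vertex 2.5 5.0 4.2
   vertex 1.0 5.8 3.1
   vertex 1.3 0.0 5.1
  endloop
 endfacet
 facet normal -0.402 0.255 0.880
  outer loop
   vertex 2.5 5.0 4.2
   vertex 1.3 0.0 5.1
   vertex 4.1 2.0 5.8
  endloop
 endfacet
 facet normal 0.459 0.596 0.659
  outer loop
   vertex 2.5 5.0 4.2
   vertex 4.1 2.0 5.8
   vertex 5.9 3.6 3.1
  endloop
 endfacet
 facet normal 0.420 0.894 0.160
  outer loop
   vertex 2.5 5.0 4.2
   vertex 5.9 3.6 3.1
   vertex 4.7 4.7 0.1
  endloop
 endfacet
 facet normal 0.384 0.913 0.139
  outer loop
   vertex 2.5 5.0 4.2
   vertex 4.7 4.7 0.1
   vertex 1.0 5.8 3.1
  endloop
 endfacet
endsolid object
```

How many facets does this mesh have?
14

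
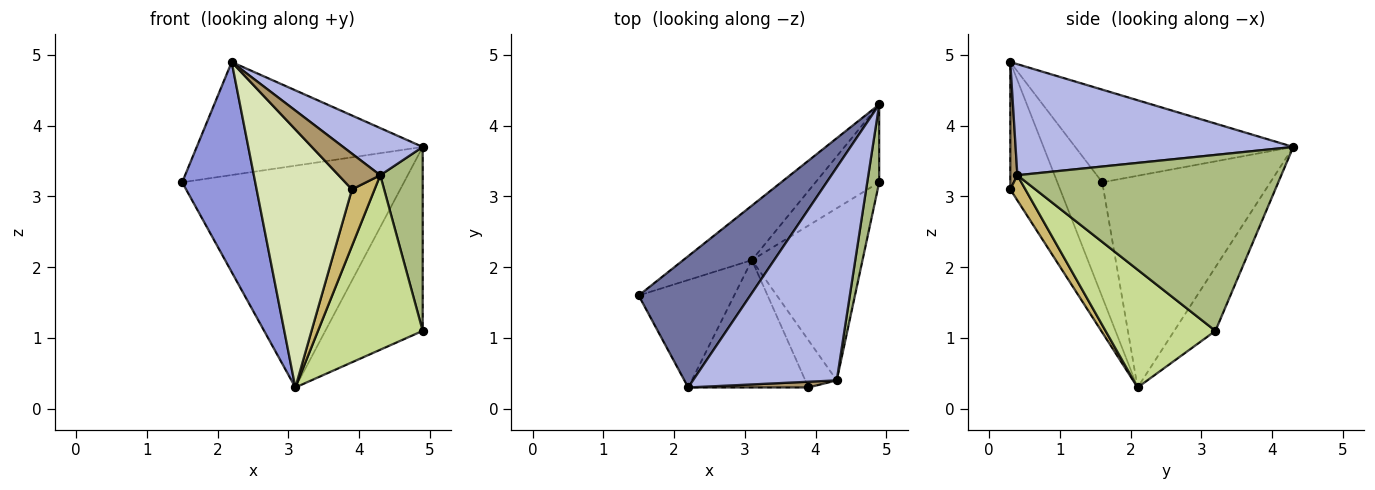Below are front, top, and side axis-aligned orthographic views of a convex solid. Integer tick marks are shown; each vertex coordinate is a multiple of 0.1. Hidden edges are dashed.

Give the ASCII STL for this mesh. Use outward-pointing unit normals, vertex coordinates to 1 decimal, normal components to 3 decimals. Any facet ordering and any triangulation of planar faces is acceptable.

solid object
 facet normal -0.533 0.552 0.641
  outer loop
   vertex 2.2 0.3 4.9
   vertex 4.9 4.3 3.7
   vertex 1.5 1.6 3.2
  endloop
 endfacet
 facet normal -0.593 0.782 -0.192
  outer loop
   vertex 3.1 2.1 0.3
   vertex 1.5 1.6 3.2
   vertex 4.9 4.3 3.7
  endloop
 endfacet
 facet normal -0.480 -0.781 -0.400
  outer loop
   vertex 3.1 2.1 0.3
   vertex 2.2 0.3 4.9
   vertex 1.5 1.6 3.2
  endloop
 endfacet
 facet normal 0.602 -0.173 0.780
  outer loop
   vertex 4.3 0.4 3.3
   vertex 4.9 4.3 3.7
   vertex 2.2 0.3 4.9
  endloop
 endfacet
 facet normal -0.363 0.858 -0.363
  outer loop
   vertex 4.9 3.2 1.1
   vertex 3.1 2.1 0.3
   vertex 4.9 4.3 3.7
  endloop
 endfacet
 facet normal 0.985 -0.158 0.067
  outer loop
   vertex 4.9 3.2 1.1
   vertex 4.9 4.3 3.7
   vertex 4.3 0.4 3.3
  endloop
 endfacet
 facet normal 0.599 -0.570 -0.563
  outer loop
   vertex 4.9 3.2 1.1
   vertex 4.3 0.4 3.3
   vertex 3.1 2.1 0.3
  endloop
 endfacet
 facet normal -0.424 -0.812 -0.401
  outer loop
   vertex 3.9 0.3 3.1
   vertex 2.2 0.3 4.9
   vertex 3.1 2.1 0.3
  endloop
 endfacet
 facet normal 0.165 -0.974 0.156
  outer loop
   vertex 3.9 0.3 3.1
   vertex 4.3 0.4 3.3
   vertex 2.2 0.3 4.9
  endloop
 endfacet
 facet normal 0.456 -0.684 -0.570
  outer loop
   vertex 3.9 0.3 3.1
   vertex 3.1 2.1 0.3
   vertex 4.3 0.4 3.3
  endloop
 endfacet
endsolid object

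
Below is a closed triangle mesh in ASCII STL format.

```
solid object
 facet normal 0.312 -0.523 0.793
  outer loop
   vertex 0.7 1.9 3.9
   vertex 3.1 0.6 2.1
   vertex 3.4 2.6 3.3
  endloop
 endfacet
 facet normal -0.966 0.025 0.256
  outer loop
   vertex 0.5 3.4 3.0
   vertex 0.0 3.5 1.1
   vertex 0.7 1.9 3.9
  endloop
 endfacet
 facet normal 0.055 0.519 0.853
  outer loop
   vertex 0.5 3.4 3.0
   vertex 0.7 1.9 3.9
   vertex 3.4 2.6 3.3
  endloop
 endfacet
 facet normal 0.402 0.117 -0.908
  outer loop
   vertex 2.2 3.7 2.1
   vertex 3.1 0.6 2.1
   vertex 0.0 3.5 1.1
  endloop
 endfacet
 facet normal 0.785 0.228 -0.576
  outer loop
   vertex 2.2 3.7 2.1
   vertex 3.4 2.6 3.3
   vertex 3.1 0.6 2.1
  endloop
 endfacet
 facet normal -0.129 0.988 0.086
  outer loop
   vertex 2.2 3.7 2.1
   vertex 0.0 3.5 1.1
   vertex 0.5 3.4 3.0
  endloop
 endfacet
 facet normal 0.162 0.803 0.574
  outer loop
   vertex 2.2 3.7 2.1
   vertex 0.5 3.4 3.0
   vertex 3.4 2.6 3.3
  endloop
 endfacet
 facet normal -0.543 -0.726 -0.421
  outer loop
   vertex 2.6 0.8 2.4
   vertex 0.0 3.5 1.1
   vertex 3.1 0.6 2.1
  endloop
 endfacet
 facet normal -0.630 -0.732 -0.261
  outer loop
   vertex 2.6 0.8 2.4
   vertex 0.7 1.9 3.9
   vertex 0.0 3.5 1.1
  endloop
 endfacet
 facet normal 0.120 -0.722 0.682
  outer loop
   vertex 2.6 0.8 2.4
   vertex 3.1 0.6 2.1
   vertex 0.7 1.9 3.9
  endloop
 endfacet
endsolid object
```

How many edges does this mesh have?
15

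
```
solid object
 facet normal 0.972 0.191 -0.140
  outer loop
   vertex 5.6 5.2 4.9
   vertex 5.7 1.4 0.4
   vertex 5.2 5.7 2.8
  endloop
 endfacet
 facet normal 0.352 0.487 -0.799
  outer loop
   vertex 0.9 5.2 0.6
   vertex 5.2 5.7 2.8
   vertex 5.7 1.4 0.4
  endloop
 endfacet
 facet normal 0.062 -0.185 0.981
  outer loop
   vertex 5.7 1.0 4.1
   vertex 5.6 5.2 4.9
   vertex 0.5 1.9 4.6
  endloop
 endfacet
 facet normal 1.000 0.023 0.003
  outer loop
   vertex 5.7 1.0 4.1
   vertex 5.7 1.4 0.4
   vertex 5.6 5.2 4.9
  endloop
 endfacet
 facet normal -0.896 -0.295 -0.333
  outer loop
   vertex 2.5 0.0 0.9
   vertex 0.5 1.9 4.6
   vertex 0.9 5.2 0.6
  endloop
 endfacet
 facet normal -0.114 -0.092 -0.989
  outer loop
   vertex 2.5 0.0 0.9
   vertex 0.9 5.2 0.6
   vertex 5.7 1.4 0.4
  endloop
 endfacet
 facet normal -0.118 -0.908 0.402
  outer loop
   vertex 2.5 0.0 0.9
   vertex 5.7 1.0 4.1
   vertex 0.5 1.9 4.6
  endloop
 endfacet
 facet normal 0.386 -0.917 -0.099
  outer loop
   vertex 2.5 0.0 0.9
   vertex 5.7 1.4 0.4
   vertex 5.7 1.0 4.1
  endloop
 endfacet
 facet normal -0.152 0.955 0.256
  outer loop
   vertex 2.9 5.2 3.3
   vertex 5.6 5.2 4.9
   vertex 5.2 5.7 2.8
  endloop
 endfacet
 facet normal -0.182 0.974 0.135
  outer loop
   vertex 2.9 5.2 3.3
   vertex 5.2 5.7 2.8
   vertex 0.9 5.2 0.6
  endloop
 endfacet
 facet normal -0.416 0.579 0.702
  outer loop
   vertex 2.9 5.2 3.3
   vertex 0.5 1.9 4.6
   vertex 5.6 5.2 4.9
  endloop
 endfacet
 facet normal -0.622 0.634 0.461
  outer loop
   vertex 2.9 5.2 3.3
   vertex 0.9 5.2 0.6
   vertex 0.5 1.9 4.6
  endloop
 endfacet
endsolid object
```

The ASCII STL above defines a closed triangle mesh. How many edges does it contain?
18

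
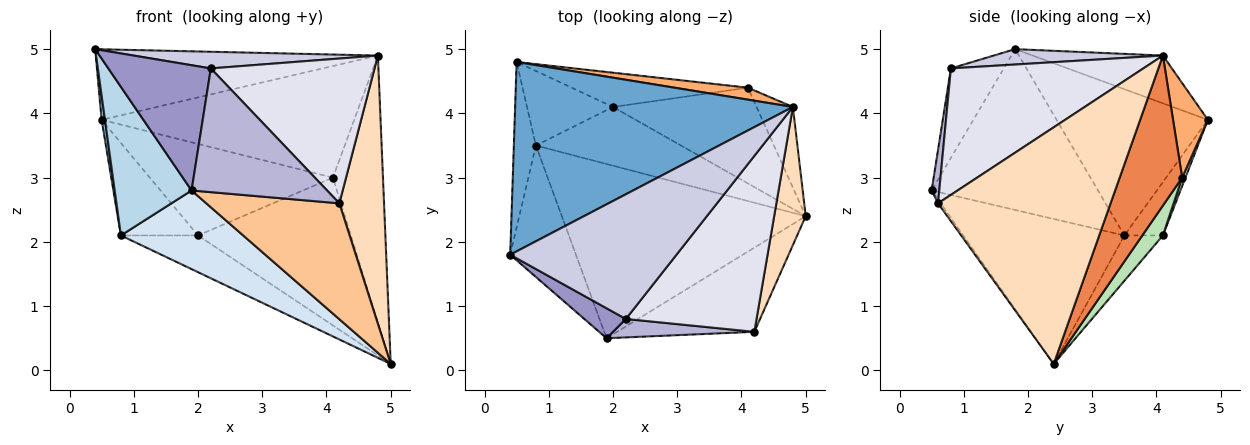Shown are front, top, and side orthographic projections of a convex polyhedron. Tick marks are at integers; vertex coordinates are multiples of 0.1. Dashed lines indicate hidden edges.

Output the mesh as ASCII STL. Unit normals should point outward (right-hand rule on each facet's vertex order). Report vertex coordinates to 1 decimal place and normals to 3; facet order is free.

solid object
 facet normal -0.159 0.345 0.925
  outer loop
   vertex 4.8 4.1 4.9
   vertex 0.5 4.8 3.9
   vertex 0.4 1.8 5.0
  endloop
 endfacet
 facet normal -0.989 -0.022 -0.149
  outer loop
   vertex 0.8 3.5 2.1
   vertex 0.4 1.8 5.0
   vertex 0.5 4.8 3.9
  endloop
 endfacet
 facet normal -0.851 -0.393 -0.348
  outer loop
   vertex 0.8 3.5 2.1
   vertex 1.9 0.5 2.8
   vertex 0.4 1.8 5.0
  endloop
 endfacet
 facet normal -0.476 -0.362 -0.801
  outer loop
   vertex 0.8 3.5 2.1
   vertex 5.0 2.4 0.1
   vertex 1.9 0.5 2.8
  endloop
 endfacet
 facet normal 0.767 0.614 -0.186
  outer loop
   vertex 4.1 4.4 3.0
   vertex 4.8 4.1 4.9
   vertex 5.0 2.4 0.1
  endloop
 endfacet
 facet normal 0.136 0.985 0.105
  outer loop
   vertex 4.1 4.4 3.0
   vertex 0.5 4.8 3.9
   vertex 4.8 4.1 4.9
  endloop
 endfacet
 facet normal -0.016 -0.809 -0.588
  outer loop
   vertex 4.2 0.6 2.6
   vertex 1.9 0.5 2.8
   vertex 5.0 2.4 0.1
  endloop
 endfacet
 facet normal 0.960 -0.249 0.128
  outer loop
   vertex 4.2 0.6 2.6
   vertex 5.0 2.4 0.1
   vertex 4.8 4.1 4.9
  endloop
 endfacet
 facet normal -0.256 0.512 -0.820
  outer loop
   vertex 2.0 4.1 2.1
   vertex 5.0 2.4 0.1
   vertex 0.8 3.5 2.1
  endloop
 endfacet
 facet normal -0.363 0.726 -0.585
  outer loop
   vertex 2.0 4.1 2.1
   vertex 0.8 3.5 2.1
   vertex 0.5 4.8 3.9
  endloop
 endfacet
 facet normal 0.112 0.834 -0.540
  outer loop
   vertex 2.0 4.1 2.1
   vertex 4.1 4.4 3.0
   vertex 5.0 2.4 0.1
  endloop
 endfacet
 facet normal 0.016 0.936 -0.350
  outer loop
   vertex 2.0 4.1 2.1
   vertex 0.5 4.8 3.9
   vertex 4.1 4.4 3.0
  endloop
 endfacet
 facet normal -0.448 -0.869 0.208
  outer loop
   vertex 2.2 0.8 4.7
   vertex 0.4 1.8 5.0
   vertex 1.9 0.5 2.8
  endloop
 endfacet
 facet normal 0.056 -0.988 0.147
  outer loop
   vertex 2.2 0.8 4.7
   vertex 1.9 0.5 2.8
   vertex 4.2 0.6 2.6
  endloop
 endfacet
 facet normal 0.091 -0.132 0.987
  outer loop
   vertex 2.2 0.8 4.7
   vertex 4.8 4.1 4.9
   vertex 0.4 1.8 5.0
  endloop
 endfacet
 facet normal 0.599 -0.509 0.619
  outer loop
   vertex 2.2 0.8 4.7
   vertex 4.2 0.6 2.6
   vertex 4.8 4.1 4.9
  endloop
 endfacet
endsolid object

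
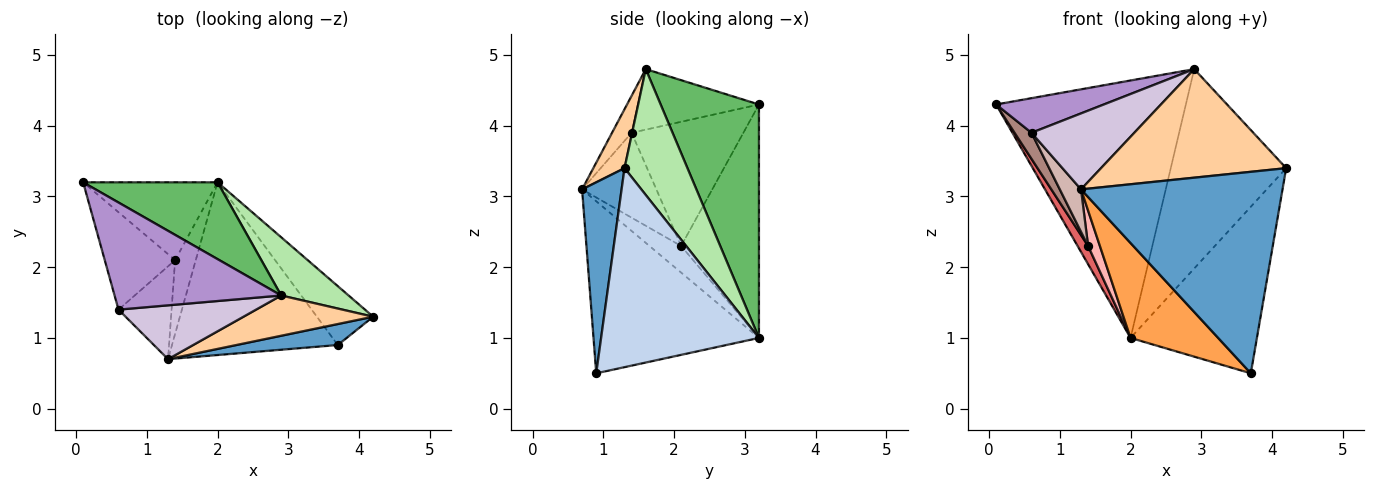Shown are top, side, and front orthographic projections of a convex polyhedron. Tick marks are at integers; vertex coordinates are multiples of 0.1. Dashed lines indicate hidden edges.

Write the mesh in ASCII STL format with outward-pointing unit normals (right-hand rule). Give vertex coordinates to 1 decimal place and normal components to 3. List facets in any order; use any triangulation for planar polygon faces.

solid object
 facet normal 0.191 -0.976 0.102
  outer loop
   vertex 3.7 0.9 0.5
   vertex 4.2 1.3 3.4
   vertex 1.3 0.7 3.1
  endloop
 endfacet
 facet normal 0.762 0.610 -0.216
  outer loop
   vertex 3.7 0.9 0.5
   vertex 2.0 3.2 1.0
   vertex 4.2 1.3 3.4
  endloop
 endfacet
 facet normal -0.673 -0.356 -0.648
  outer loop
   vertex 3.7 0.9 0.5
   vertex 1.3 0.7 3.1
   vertex 2.0 3.2 1.0
  endloop
 endfacet
 facet normal 0.156 -0.926 0.343
  outer loop
   vertex 2.9 1.6 4.8
   vertex 1.3 0.7 3.1
   vertex 4.2 1.3 3.4
  endloop
 endfacet
 facet normal 0.445 0.858 0.256
  outer loop
   vertex 2.9 1.6 4.8
   vertex 2.0 3.2 1.0
   vertex 0.1 3.2 4.3
  endloop
 endfacet
 facet normal 0.464 0.851 0.248
  outer loop
   vertex 2.9 1.6 4.8
   vertex 4.2 1.3 3.4
   vertex 2.0 3.2 1.0
  endloop
 endfacet
 facet normal -0.861 -0.116 -0.496
  outer loop
   vertex 1.4 2.1 2.3
   vertex 0.1 3.2 4.3
   vertex 2.0 3.2 1.0
  endloop
 endfacet
 facet normal -0.758 -0.282 -0.588
  outer loop
   vertex 1.4 2.1 2.3
   vertex 2.0 3.2 1.0
   vertex 1.3 0.7 3.1
  endloop
 endfacet
 facet normal -0.327 -0.291 0.899
  outer loop
   vertex 0.6 1.4 3.9
   vertex 2.9 1.6 4.8
   vertex 0.1 3.2 4.3
  endloop
 endfacet
 facet normal -0.153 -0.806 0.571
  outer loop
   vertex 0.6 1.4 3.9
   vertex 1.3 0.7 3.1
   vertex 2.9 1.6 4.8
  endloop
 endfacet
 facet normal -0.863 -0.131 -0.489
  outer loop
   vertex 0.6 1.4 3.9
   vertex 0.1 3.2 4.3
   vertex 1.4 2.1 2.3
  endloop
 endfacet
 facet normal -0.824 -0.235 -0.515
  outer loop
   vertex 0.6 1.4 3.9
   vertex 1.4 2.1 2.3
   vertex 1.3 0.7 3.1
  endloop
 endfacet
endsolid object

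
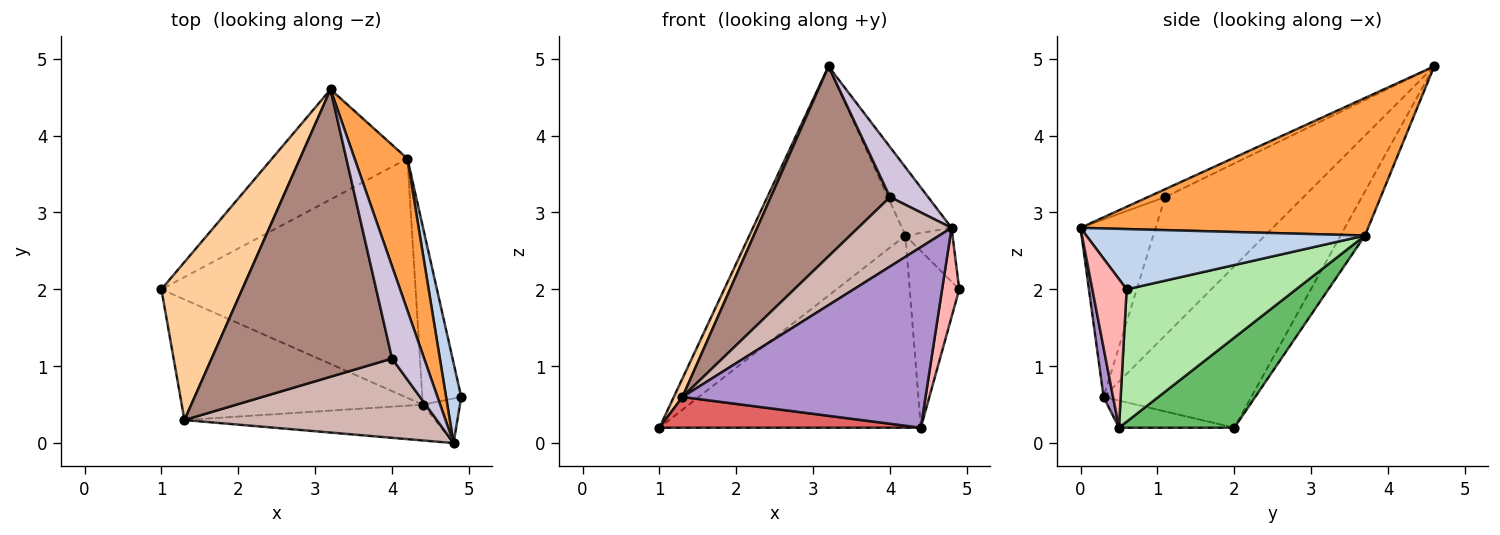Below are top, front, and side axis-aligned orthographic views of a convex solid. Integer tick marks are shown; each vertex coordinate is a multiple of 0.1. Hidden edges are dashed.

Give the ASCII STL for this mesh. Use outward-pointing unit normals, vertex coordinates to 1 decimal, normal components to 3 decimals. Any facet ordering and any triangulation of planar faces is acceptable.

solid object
 facet normal -0.139 0.893 -0.429
  outer loop
   vertex 4.2 3.7 2.7
   vertex 1.0 2.0 0.2
   vertex 3.2 4.6 4.9
  endloop
 endfacet
 facet normal 0.957 0.162 0.241
  outer loop
   vertex 4.2 3.7 2.7
   vertex 4.8 0.0 2.8
   vertex 4.9 0.6 2.0
  endloop
 endfacet
 facet normal 0.922 0.159 0.354
  outer loop
   vertex 4.2 3.7 2.7
   vertex 3.2 4.6 4.9
   vertex 4.8 0.0 2.8
  endloop
 endfacet
 facet normal -0.893 -0.052 0.447
  outer loop
   vertex 1.3 0.3 0.6
   vertex 3.2 4.6 4.9
   vertex 1.0 2.0 0.2
  endloop
 endfacet
 facet normal 0.266 0.604 -0.751
  outer loop
   vertex 4.4 0.5 0.2
   vertex 1.0 2.0 0.2
   vertex 4.2 3.7 2.7
  endloop
 endfacet
 facet normal 0.924 0.270 -0.272
  outer loop
   vertex 4.4 0.5 0.2
   vertex 4.2 3.7 2.7
   vertex 4.9 0.6 2.0
  endloop
 endfacet
 facet normal -0.108 -0.246 -0.963
  outer loop
   vertex 4.4 0.5 0.2
   vertex 1.3 0.3 0.6
   vertex 1.0 2.0 0.2
  endloop
 endfacet
 facet normal 0.873 -0.436 -0.218
  outer loop
   vertex 4.4 0.5 0.2
   vertex 4.9 0.6 2.0
   vertex 4.8 0.0 2.8
  endloop
 endfacet
 facet normal 0.038 -0.980 -0.194
  outer loop
   vertex 4.4 0.5 0.2
   vertex 4.8 0.0 2.8
   vertex 1.3 0.3 0.6
  endloop
 endfacet
 facet normal -0.210 -0.466 0.860
  outer loop
   vertex 4.0 1.1 3.2
   vertex 4.8 0.0 2.8
   vertex 3.2 4.6 4.9
  endloop
 endfacet
 facet normal -0.539 -0.464 0.703
  outer loop
   vertex 4.0 1.1 3.2
   vertex 3.2 4.6 4.9
   vertex 1.3 0.3 0.6
  endloop
 endfacet
 facet normal -0.468 -0.582 0.665
  outer loop
   vertex 4.0 1.1 3.2
   vertex 1.3 0.3 0.6
   vertex 4.8 0.0 2.8
  endloop
 endfacet
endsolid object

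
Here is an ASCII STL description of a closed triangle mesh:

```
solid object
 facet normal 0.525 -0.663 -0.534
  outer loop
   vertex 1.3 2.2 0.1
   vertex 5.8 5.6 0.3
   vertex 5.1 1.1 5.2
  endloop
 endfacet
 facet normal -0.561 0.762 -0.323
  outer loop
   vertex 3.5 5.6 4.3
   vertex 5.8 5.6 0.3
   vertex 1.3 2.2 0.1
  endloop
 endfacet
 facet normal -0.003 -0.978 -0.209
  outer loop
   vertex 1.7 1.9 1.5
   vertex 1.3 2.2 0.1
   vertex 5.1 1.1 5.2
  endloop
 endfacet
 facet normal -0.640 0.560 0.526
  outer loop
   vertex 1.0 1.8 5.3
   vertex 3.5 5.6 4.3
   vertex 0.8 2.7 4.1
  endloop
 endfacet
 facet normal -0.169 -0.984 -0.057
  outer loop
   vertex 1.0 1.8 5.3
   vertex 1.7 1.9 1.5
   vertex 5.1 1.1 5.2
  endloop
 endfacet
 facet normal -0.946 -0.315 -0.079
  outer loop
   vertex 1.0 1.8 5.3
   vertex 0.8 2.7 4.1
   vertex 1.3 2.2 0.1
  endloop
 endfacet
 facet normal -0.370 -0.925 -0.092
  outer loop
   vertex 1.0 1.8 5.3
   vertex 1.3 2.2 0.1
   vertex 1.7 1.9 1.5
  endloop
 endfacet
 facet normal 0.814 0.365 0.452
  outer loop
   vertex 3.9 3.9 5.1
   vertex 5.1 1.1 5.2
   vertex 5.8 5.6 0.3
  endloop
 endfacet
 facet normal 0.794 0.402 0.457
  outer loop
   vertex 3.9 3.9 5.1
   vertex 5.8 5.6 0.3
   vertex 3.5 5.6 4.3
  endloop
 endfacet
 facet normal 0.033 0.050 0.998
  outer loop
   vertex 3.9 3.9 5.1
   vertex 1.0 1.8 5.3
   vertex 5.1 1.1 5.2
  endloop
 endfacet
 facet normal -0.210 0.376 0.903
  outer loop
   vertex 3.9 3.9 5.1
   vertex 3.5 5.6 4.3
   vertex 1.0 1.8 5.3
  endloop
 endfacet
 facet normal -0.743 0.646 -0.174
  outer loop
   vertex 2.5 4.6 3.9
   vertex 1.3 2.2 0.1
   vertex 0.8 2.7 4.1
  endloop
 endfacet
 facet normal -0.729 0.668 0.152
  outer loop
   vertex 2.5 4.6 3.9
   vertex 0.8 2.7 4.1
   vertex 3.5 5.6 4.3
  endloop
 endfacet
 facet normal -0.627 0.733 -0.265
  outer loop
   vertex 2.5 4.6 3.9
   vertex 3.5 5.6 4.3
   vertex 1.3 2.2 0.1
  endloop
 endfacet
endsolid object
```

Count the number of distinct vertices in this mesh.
9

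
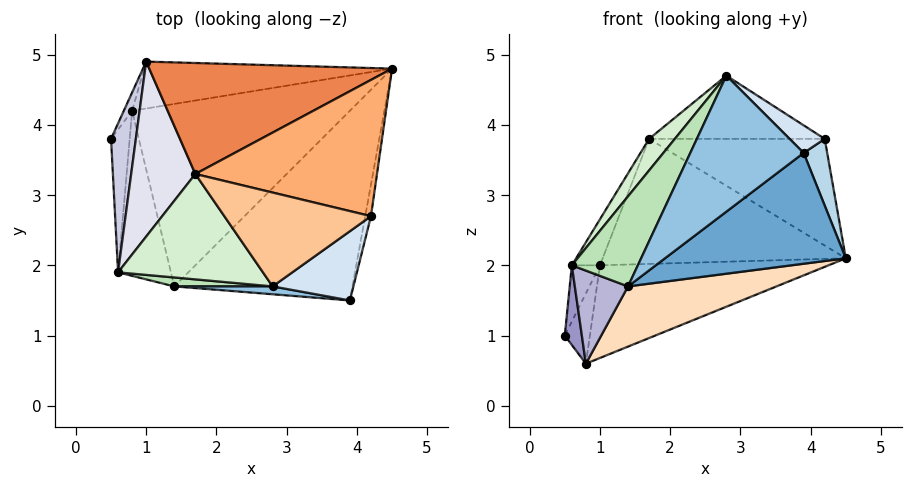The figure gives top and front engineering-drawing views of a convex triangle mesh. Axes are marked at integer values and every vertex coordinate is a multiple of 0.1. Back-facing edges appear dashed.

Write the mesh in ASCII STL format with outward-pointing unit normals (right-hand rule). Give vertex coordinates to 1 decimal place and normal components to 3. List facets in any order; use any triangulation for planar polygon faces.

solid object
 facet normal 0.524 -0.430 -0.735
  outer loop
   vertex 1.4 1.7 1.7
   vertex 4.5 4.8 2.1
   vertex 3.9 1.5 3.6
  endloop
 endfacet
 facet normal -0.123 -0.991 0.057
  outer loop
   vertex 1.4 1.7 1.7
   vertex 3.9 1.5 3.6
   vertex 2.8 1.7 4.7
  endloop
 endfacet
 facet normal 0.969 -0.224 -0.106
  outer loop
   vertex 4.2 2.7 3.8
   vertex 3.9 1.5 3.6
   vertex 4.5 4.8 2.1
  endloop
 endfacet
 facet normal 0.653 -0.280 0.704
  outer loop
   vertex 4.2 2.7 3.8
   vertex 2.8 1.7 4.7
   vertex 3.9 1.5 3.6
  endloop
 endfacet
 facet normal 0.002 0.748 0.664
  outer loop
   vertex 1.7 3.3 3.8
   vertex 4.5 4.8 2.1
   vertex 1.0 4.9 2.0
  endloop
 endfacet
 facet normal 0.146 0.610 0.779
  outer loop
   vertex 1.7 3.3 3.8
   vertex 4.2 2.7 3.8
   vertex 4.5 4.8 2.1
  endloop
 endfacet
 facet normal 0.133 0.554 0.822
  outer loop
   vertex 1.7 3.3 3.8
   vertex 2.8 1.7 4.7
   vertex 4.2 2.7 3.8
  endloop
 endfacet
 facet normal 0.400 -0.287 -0.871
  outer loop
   vertex 0.8 4.2 0.6
   vertex 4.5 4.8 2.1
   vertex 1.4 1.7 1.7
  endloop
 endfacet
 facet normal -0.852 0.507 -0.132
  outer loop
   vertex 0.8 4.2 0.6
   vertex 0.5 3.8 1.0
   vertex 1.0 4.9 2.0
  endloop
 endfacet
 facet normal 0.038 0.892 -0.451
  outer loop
   vertex 0.8 4.2 0.6
   vertex 1.0 4.9 2.0
   vertex 4.5 4.8 2.1
  endloop
 endfacet
 facet normal -0.207 -0.974 0.097
  outer loop
   vertex 0.6 1.9 2.0
   vertex 1.4 1.7 1.7
   vertex 2.8 1.7 4.7
  endloop
 endfacet
 facet normal -0.769 -0.184 0.613
  outer loop
   vertex 0.6 1.9 2.0
   vertex 2.8 1.7 4.7
   vertex 1.7 3.3 3.8
  endloop
 endfacet
 facet normal -0.458 -0.433 -0.776
  outer loop
   vertex 0.6 1.9 2.0
   vertex 0.5 3.8 1.0
   vertex 0.8 4.2 0.6
  endloop
 endfacet
 facet normal -0.410 -0.448 -0.795
  outer loop
   vertex 0.6 1.9 2.0
   vertex 0.8 4.2 0.6
   vertex 1.4 1.7 1.7
  endloop
 endfacet
 facet normal -0.936 0.125 0.331
  outer loop
   vertex 0.6 1.9 2.0
   vertex 1.0 4.9 2.0
   vertex 0.5 3.8 1.0
  endloop
 endfacet
 facet normal -0.886 0.118 0.449
  outer loop
   vertex 0.6 1.9 2.0
   vertex 1.7 3.3 3.8
   vertex 1.0 4.9 2.0
  endloop
 endfacet
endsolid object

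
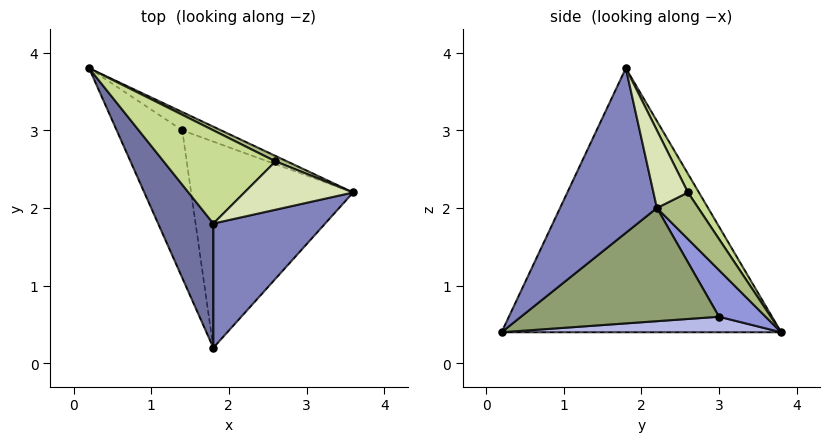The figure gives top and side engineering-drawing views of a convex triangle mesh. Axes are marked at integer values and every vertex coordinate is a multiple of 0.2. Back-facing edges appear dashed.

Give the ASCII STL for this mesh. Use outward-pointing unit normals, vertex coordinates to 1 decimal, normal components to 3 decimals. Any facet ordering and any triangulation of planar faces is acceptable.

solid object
 facet normal -0.898 -0.399 0.188
  outer loop
   vertex 1.8 1.8 3.8
   vertex 0.2 3.8 0.4
   vertex 1.8 0.2 0.4
  endloop
 endfacet
 facet normal 0.531 -0.767 0.361
  outer loop
   vertex 1.8 1.8 3.8
   vertex 1.8 0.2 0.4
   vertex 3.6 2.2 2.0
  endloop
 endfacet
 facet normal 0.545 0.704 -0.454
  outer loop
   vertex 1.4 3.0 0.6
   vertex 0.2 3.8 0.4
   vertex 3.6 2.2 2.0
  endloop
 endfacet
 facet normal 0.229 0.102 -0.968
  outer loop
   vertex 1.4 3.0 0.6
   vertex 1.8 0.2 0.4
   vertex 0.2 3.8 0.4
  endloop
 endfacet
 facet normal 0.567 0.139 -0.812
  outer loop
   vertex 1.4 3.0 0.6
   vertex 3.6 2.2 2.0
   vertex 1.8 0.2 0.4
  endloop
 endfacet
 facet normal 0.386 0.917 0.097
  outer loop
   vertex 2.6 2.6 2.2
   vertex 3.6 2.2 2.0
   vertex 0.2 3.8 0.4
  endloop
 endfacet
 facet normal 0.080 0.875 0.477
  outer loop
   vertex 2.6 2.6 2.2
   vertex 0.2 3.8 0.4
   vertex 1.8 1.8 3.8
  endloop
 endfacet
 facet normal 0.402 0.723 0.562
  outer loop
   vertex 2.6 2.6 2.2
   vertex 1.8 1.8 3.8
   vertex 3.6 2.2 2.0
  endloop
 endfacet
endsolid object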